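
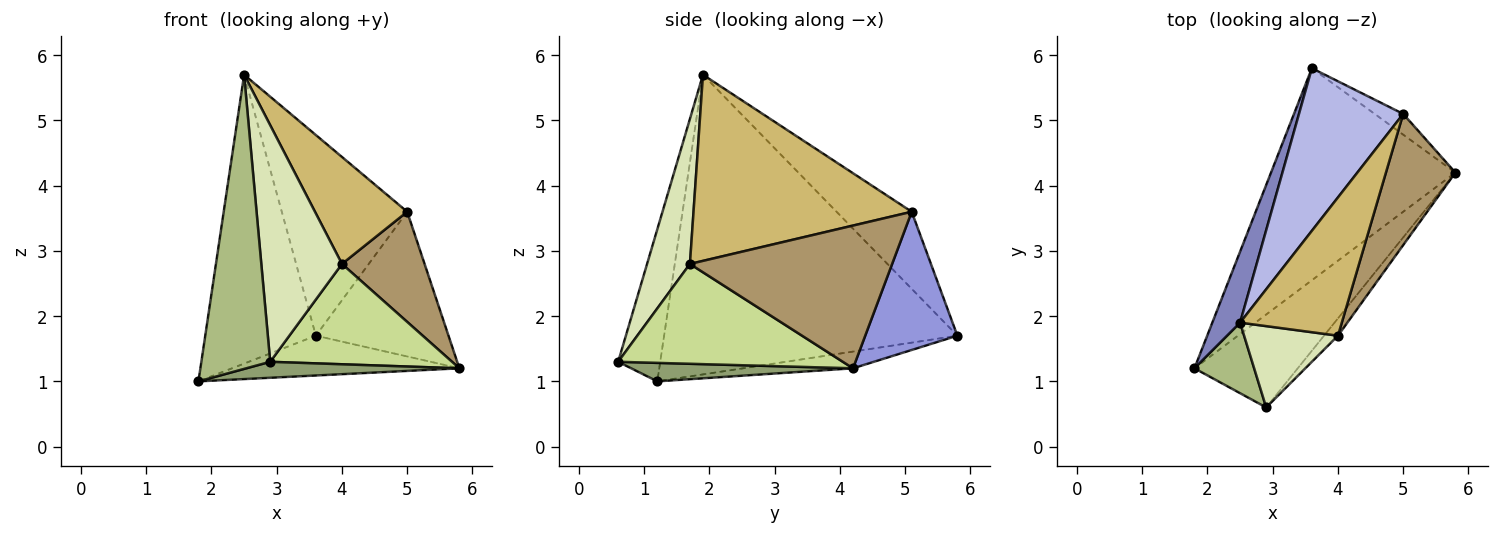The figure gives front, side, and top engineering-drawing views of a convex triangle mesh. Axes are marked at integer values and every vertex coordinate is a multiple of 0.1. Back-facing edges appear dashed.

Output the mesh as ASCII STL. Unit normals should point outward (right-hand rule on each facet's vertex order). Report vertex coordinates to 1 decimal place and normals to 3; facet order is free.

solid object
 facet normal -0.089 0.184 -0.979
  outer loop
   vertex 3.6 5.8 1.7
   vertex 5.8 4.2 1.2
   vertex 1.8 1.2 1.0
  endloop
 endfacet
 facet normal -0.932 0.352 0.086
  outer loop
   vertex 2.5 1.9 5.7
   vertex 3.6 5.8 1.7
   vertex 1.8 1.2 1.0
  endloop
 endfacet
 facet normal 0.567 0.816 -0.117
  outer loop
   vertex 5.0 5.1 3.6
   vertex 5.8 4.2 1.2
   vertex 3.6 5.8 1.7
  endloop
 endfacet
 facet normal -0.422 0.704 0.571
  outer loop
   vertex 5.0 5.1 3.6
   vertex 3.6 5.8 1.7
   vertex 2.5 1.9 5.7
  endloop
 endfacet
 facet normal 0.174 -0.167 -0.971
  outer loop
   vertex 2.9 0.6 1.3
   vertex 1.8 1.2 1.0
   vertex 5.8 4.2 1.2
  endloop
 endfacet
 facet normal -0.511 -0.836 0.201
  outer loop
   vertex 2.9 0.6 1.3
   vertex 2.5 1.9 5.7
   vertex 1.8 1.2 1.0
  endloop
 endfacet
 facet normal 0.773 -0.625 -0.108
  outer loop
   vertex 4.0 1.7 2.8
   vertex 2.9 0.6 1.3
   vertex 5.8 4.2 1.2
  endloop
 endfacet
 facet normal 0.449 -0.845 0.290
  outer loop
   vertex 4.0 1.7 2.8
   vertex 2.5 1.9 5.7
   vertex 2.9 0.6 1.3
  endloop
 endfacet
 facet normal 0.844 -0.345 0.411
  outer loop
   vertex 4.0 1.7 2.8
   vertex 5.8 4.2 1.2
   vertex 5.0 5.1 3.6
  endloop
 endfacet
 facet normal 0.823 -0.348 0.450
  outer loop
   vertex 4.0 1.7 2.8
   vertex 5.0 5.1 3.6
   vertex 2.5 1.9 5.7
  endloop
 endfacet
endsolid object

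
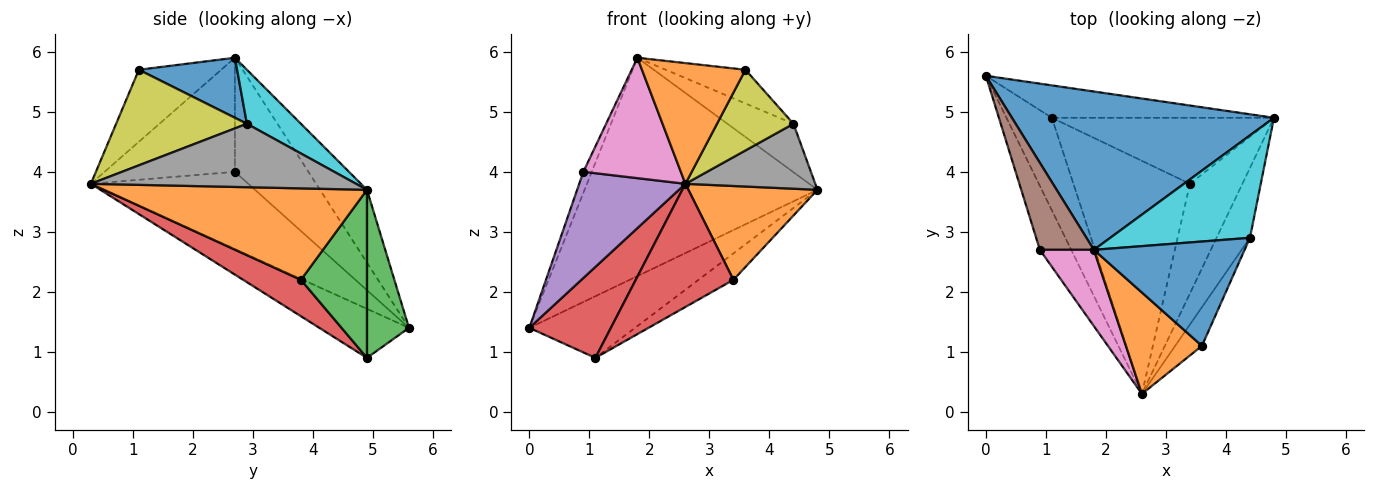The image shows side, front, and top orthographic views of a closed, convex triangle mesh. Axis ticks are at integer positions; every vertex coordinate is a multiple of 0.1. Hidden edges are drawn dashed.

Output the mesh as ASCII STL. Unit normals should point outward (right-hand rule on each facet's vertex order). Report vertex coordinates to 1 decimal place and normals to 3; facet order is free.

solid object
 facet normal -0.161 0.799 0.579
  outer loop
   vertex 1.8 2.7 5.9
   vertex 4.8 4.9 3.7
   vertex 0.0 5.6 1.4
  endloop
 endfacet
 facet normal -0.520 -0.654 0.549
  outer loop
   vertex 3.6 1.1 5.7
   vertex 1.8 2.7 5.9
   vertex 2.6 0.3 3.8
  endloop
 endfacet
 facet normal 0.332 0.835 -0.439
  outer loop
   vertex 1.1 4.9 0.9
   vertex 0.0 5.6 1.4
   vertex 4.8 4.9 3.7
  endloop
 endfacet
 facet normal -0.610 -0.555 -0.565
  outer loop
   vertex 1.1 4.9 0.9
   vertex 2.6 0.3 3.8
   vertex 0.0 5.6 1.4
  endloop
 endfacet
 facet normal -0.786 -0.530 -0.319
  outer loop
   vertex 0.9 2.7 4.0
   vertex 0.0 5.6 1.4
   vertex 2.6 0.3 3.8
  endloop
 endfacet
 facet normal -0.899 0.103 0.426
  outer loop
   vertex 0.9 2.7 4.0
   vertex 1.8 2.7 5.9
   vertex 0.0 5.6 1.4
  endloop
 endfacet
 facet normal -0.749 -0.560 0.355
  outer loop
   vertex 0.9 2.7 4.0
   vertex 2.6 0.3 3.8
   vertex 1.8 2.7 5.9
  endloop
 endfacet
 facet normal 0.812 -0.398 -0.428
  outer loop
   vertex 4.4 2.9 4.8
   vertex 2.6 0.3 3.8
   vertex 4.8 4.9 3.7
  endloop
 endfacet
 facet normal 0.839 -0.491 -0.235
  outer loop
   vertex 4.4 2.9 4.8
   vertex 3.6 1.1 5.7
   vertex 2.6 0.3 3.8
  endloop
 endfacet
 facet normal 0.330 0.403 0.853
  outer loop
   vertex 4.4 2.9 4.8
   vertex 4.8 4.9 3.7
   vertex 1.8 2.7 5.9
  endloop
 endfacet
 facet normal 0.354 0.287 0.890
  outer loop
   vertex 4.4 2.9 4.8
   vertex 1.8 2.7 5.9
   vertex 3.6 1.1 5.7
  endloop
 endfacet
 facet normal 0.798 -0.392 -0.458
  outer loop
   vertex 3.4 3.8 2.2
   vertex 4.8 4.9 3.7
   vertex 2.6 0.3 3.8
  endloop
 endfacet
 facet normal 0.575 0.304 -0.760
  outer loop
   vertex 3.4 3.8 2.2
   vertex 1.1 4.9 0.9
   vertex 4.8 4.9 3.7
  endloop
 endfacet
 facet normal 0.266 -0.450 -0.852
  outer loop
   vertex 3.4 3.8 2.2
   vertex 2.6 0.3 3.8
   vertex 1.1 4.9 0.9
  endloop
 endfacet
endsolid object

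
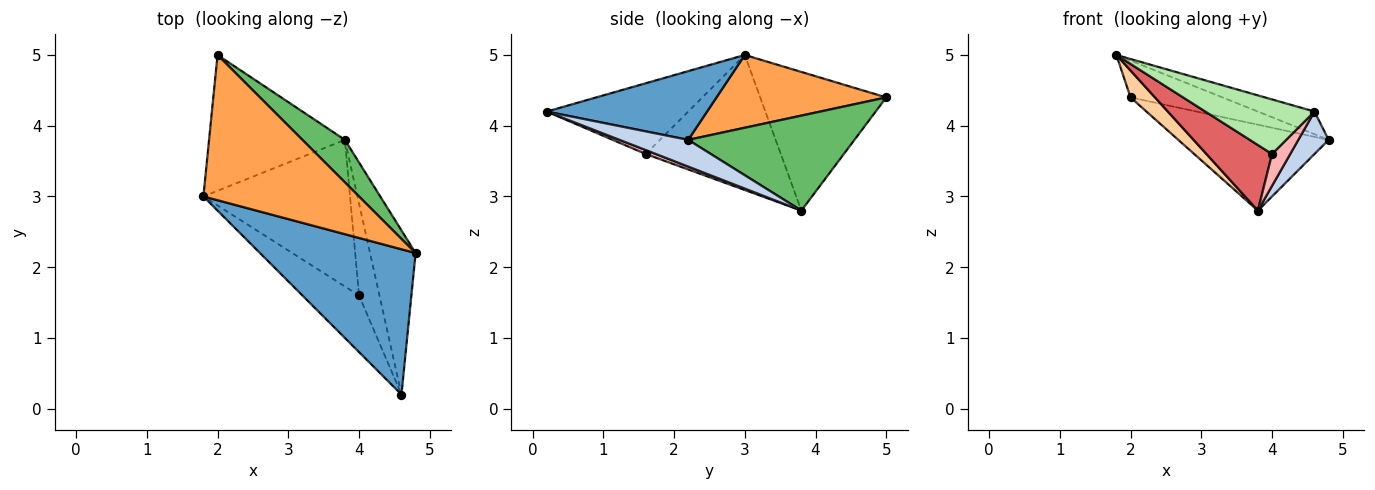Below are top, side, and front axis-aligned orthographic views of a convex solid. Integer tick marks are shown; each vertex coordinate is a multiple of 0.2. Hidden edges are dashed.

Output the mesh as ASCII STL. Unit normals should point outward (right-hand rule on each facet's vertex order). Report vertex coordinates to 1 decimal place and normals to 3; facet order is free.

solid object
 facet normal 0.400 0.141 0.906
  outer loop
   vertex 4.6 0.2 4.2
   vertex 4.8 2.2 3.8
   vertex 1.8 3.0 5.0
  endloop
 endfacet
 facet normal 0.494 -0.218 -0.842
  outer loop
   vertex 3.8 3.8 2.8
   vertex 4.8 2.2 3.8
   vertex 4.6 0.2 4.2
  endloop
 endfacet
 facet normal 0.413 0.224 0.883
  outer loop
   vertex 2.0 5.0 4.4
   vertex 1.8 3.0 5.0
   vertex 4.8 2.2 3.8
  endloop
 endfacet
 facet normal -0.708 -0.137 -0.693
  outer loop
   vertex 2.0 5.0 4.4
   vertex 3.8 3.8 2.8
   vertex 1.8 3.0 5.0
  endloop
 endfacet
 facet normal 0.704 0.637 0.315
  outer loop
   vertex 2.0 5.0 4.4
   vertex 4.8 2.2 3.8
   vertex 3.8 3.8 2.8
  endloop
 endfacet
 facet normal -0.669 -0.516 -0.535
  outer loop
   vertex 4.0 1.6 3.6
   vertex 4.6 0.2 4.2
   vertex 1.8 3.0 5.0
  endloop
 endfacet
 facet normal -0.644 -0.313 -0.699
  outer loop
   vertex 4.0 1.6 3.6
   vertex 1.8 3.0 5.0
   vertex 3.8 3.8 2.8
  endloop
 endfacet
 facet normal 0.179 -0.322 -0.930
  outer loop
   vertex 4.0 1.6 3.6
   vertex 3.8 3.8 2.8
   vertex 4.6 0.2 4.2
  endloop
 endfacet
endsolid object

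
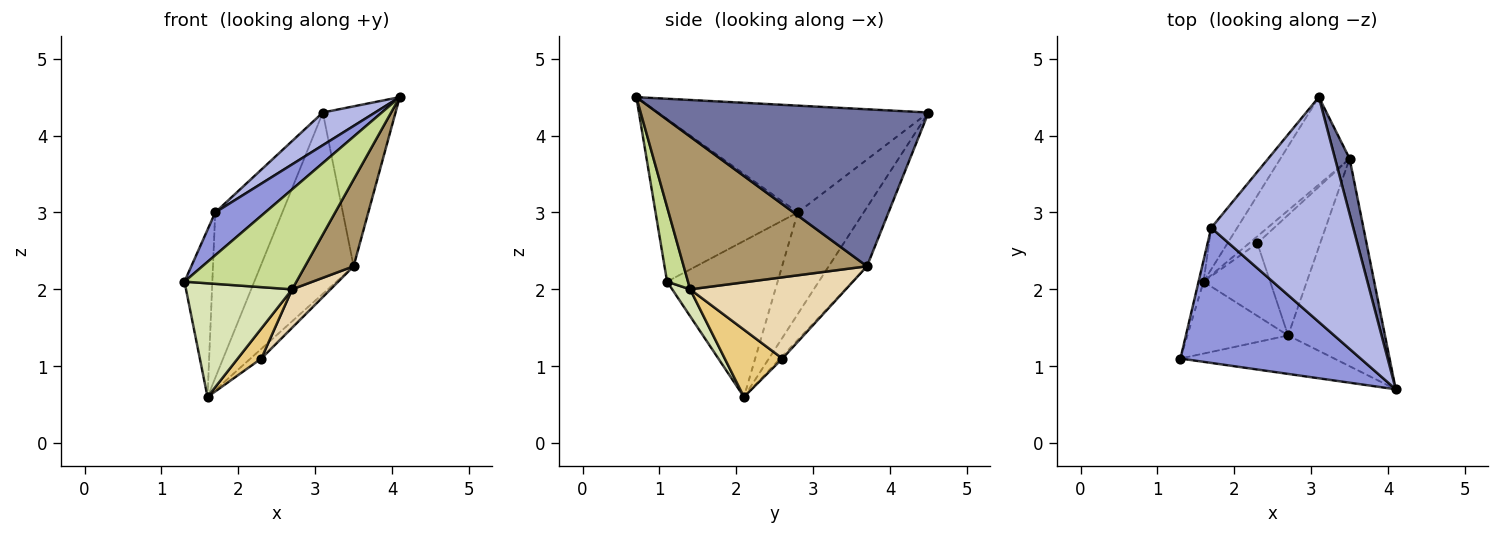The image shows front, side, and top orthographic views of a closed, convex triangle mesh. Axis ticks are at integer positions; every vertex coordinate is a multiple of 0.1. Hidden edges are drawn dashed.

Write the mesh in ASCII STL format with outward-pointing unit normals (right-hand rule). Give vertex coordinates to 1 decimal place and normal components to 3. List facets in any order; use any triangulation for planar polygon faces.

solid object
 facet normal 0.962 0.258 0.089
  outer loop
   vertex 3.5 3.7 2.3
   vertex 3.1 4.5 4.3
   vertex 4.1 0.7 4.5
  endloop
 endfacet
 facet normal -0.347 0.845 -0.407
  outer loop
   vertex 3.5 3.7 2.3
   vertex 1.6 2.1 0.6
   vertex 3.1 4.5 4.3
  endloop
 endfacet
 facet normal -0.652 -0.229 0.723
  outer loop
   vertex 1.7 2.8 3.0
   vertex 1.3 1.1 2.1
   vertex 4.1 0.7 4.5
  endloop
 endfacet
 facet normal -0.597 -0.115 0.794
  outer loop
   vertex 1.7 2.8 3.0
   vertex 4.1 0.7 4.5
   vertex 3.1 4.5 4.3
  endloop
 endfacet
 facet normal -0.969 0.244 -0.031
  outer loop
   vertex 1.7 2.8 3.0
   vertex 1.6 2.1 0.6
   vertex 1.3 1.1 2.1
  endloop
 endfacet
 facet normal -0.689 0.703 -0.176
  outer loop
   vertex 1.7 2.8 3.0
   vertex 3.1 4.5 4.3
   vertex 1.6 2.1 0.6
  endloop
 endfacet
 facet normal 0.172 -0.919 -0.354
  outer loop
   vertex 2.7 1.4 2.0
   vertex 4.1 0.7 4.5
   vertex 1.3 1.1 2.1
  endloop
 endfacet
 facet normal 0.141 -0.837 -0.529
  outer loop
   vertex 2.7 1.4 2.0
   vertex 1.3 1.1 2.1
   vertex 1.6 2.1 0.6
  endloop
 endfacet
 facet normal 0.824 -0.218 -0.523
  outer loop
   vertex 2.7 1.4 2.0
   vertex 3.5 3.7 2.3
   vertex 4.1 0.7 4.5
  endloop
 endfacet
 facet normal -0.168 0.804 -0.570
  outer loop
   vertex 2.3 2.6 1.1
   vertex 1.6 2.1 0.6
   vertex 3.5 3.7 2.3
  endloop
 endfacet
 facet normal 0.682 -0.279 -0.676
  outer loop
   vertex 2.3 2.6 1.1
   vertex 2.7 1.4 2.0
   vertex 1.6 2.1 0.6
  endloop
 endfacet
 facet normal 0.776 -0.192 -0.601
  outer loop
   vertex 2.3 2.6 1.1
   vertex 3.5 3.7 2.3
   vertex 2.7 1.4 2.0
  endloop
 endfacet
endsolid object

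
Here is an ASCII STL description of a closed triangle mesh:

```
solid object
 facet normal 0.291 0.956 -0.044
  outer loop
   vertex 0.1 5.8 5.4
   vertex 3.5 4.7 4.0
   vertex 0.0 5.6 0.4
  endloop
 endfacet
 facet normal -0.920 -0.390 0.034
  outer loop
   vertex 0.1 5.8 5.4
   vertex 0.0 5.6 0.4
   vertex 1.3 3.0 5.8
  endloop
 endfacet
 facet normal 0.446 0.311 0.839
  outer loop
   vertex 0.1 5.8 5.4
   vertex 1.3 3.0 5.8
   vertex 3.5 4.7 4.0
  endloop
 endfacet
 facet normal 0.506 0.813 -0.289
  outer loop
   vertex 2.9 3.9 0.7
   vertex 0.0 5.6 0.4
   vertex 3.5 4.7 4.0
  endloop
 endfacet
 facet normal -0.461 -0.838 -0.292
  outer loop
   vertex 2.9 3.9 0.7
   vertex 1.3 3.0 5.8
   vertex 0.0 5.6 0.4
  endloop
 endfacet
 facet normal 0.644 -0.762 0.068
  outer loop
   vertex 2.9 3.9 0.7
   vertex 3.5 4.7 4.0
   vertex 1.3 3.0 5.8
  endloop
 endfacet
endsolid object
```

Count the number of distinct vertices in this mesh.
5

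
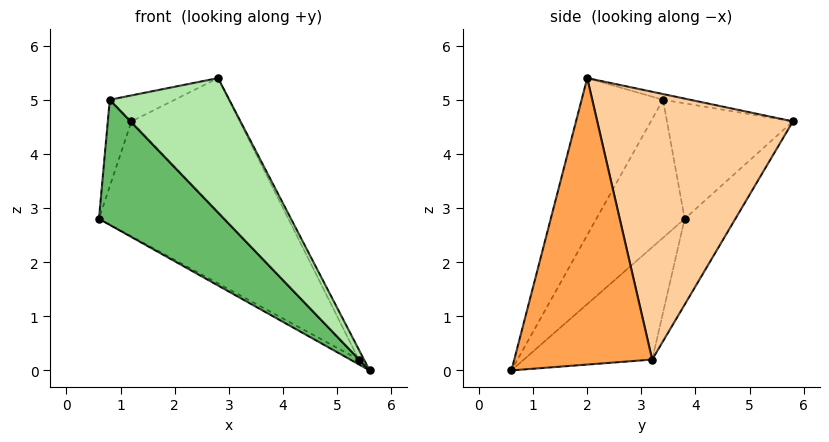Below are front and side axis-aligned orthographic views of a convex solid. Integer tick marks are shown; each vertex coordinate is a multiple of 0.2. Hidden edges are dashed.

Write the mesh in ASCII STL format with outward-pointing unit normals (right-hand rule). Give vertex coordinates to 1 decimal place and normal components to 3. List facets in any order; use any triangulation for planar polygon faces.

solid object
 facet normal -0.473 0.031 -0.880
  outer loop
   vertex 5.4 3.2 0.2
   vertex 5.6 0.6 0.0
   vertex 0.6 3.8 2.8
  endloop
 endfacet
 facet normal -0.278 0.687 -0.671
  outer loop
   vertex 5.4 3.2 0.2
   vertex 0.6 3.8 2.8
   vertex 1.2 5.8 4.6
  endloop
 endfacet
 facet normal 0.891 0.034 0.453
  outer loop
   vertex 5.4 3.2 0.2
   vertex 2.8 2.0 5.4
   vertex 5.6 0.6 0.0
  endloop
 endfacet
 facet normal 0.767 0.424 0.481
  outer loop
   vertex 5.4 3.2 0.2
   vertex 1.2 5.8 4.6
   vertex 2.8 2.0 5.4
  endloop
 endfacet
 facet normal -0.574 -0.813 -0.096
  outer loop
   vertex 0.8 3.4 5.0
   vertex 0.6 3.8 2.8
   vertex 5.6 0.6 0.0
  endloop
 endfacet
 facet normal -0.561 -0.824 -0.077
  outer loop
   vertex 0.8 3.4 5.0
   vertex 5.6 0.6 0.0
   vertex 2.8 2.0 5.4
  endloop
 endfacet
 facet normal -0.976 0.183 0.122
  outer loop
   vertex 0.8 3.4 5.0
   vertex 1.2 5.8 4.6
   vertex 0.6 3.8 2.8
  endloop
 endfacet
 facet normal -0.073 0.176 0.982
  outer loop
   vertex 0.8 3.4 5.0
   vertex 2.8 2.0 5.4
   vertex 1.2 5.8 4.6
  endloop
 endfacet
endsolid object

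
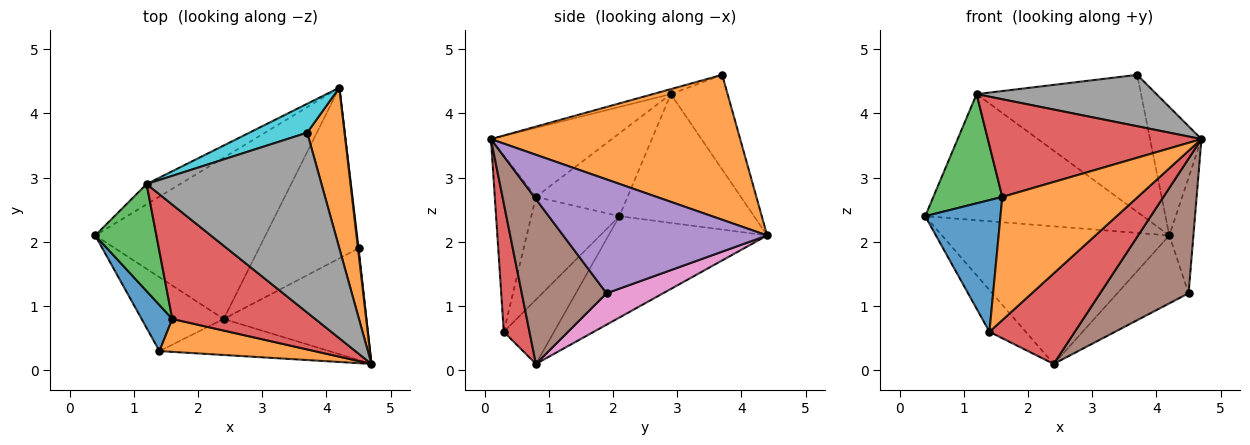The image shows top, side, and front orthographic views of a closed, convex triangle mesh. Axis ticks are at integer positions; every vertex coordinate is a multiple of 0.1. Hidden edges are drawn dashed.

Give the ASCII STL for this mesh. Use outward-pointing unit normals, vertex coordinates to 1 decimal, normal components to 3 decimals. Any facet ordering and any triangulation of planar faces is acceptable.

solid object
 facet normal -0.413 0.591 -0.693
  outer loop
   vertex 2.4 0.8 0.1
   vertex 0.4 2.1 2.4
   vertex 4.2 4.4 2.1
  endloop
 endfacet
 facet normal 0.950 0.196 0.245
  outer loop
   vertex 3.7 3.7 4.6
   vertex 4.7 0.1 3.6
   vertex 4.2 4.4 2.1
  endloop
 endfacet
 facet normal -0.563 0.407 -0.719
  outer loop
   vertex 1.4 0.3 0.6
   vertex 0.4 2.1 2.4
   vertex 2.4 0.8 0.1
  endloop
 endfacet
 facet normal 0.269 -0.895 -0.356
  outer loop
   vertex 1.4 0.3 0.6
   vertex 2.4 0.8 0.1
   vertex 4.7 0.1 3.6
  endloop
 endfacet
 facet normal 0.993 0.117 0.005
  outer loop
   vertex 4.5 1.9 1.2
   vertex 4.2 4.4 2.1
   vertex 4.7 0.1 3.6
  endloop
 endfacet
 facet normal 0.594 -0.619 -0.514
  outer loop
   vertex 4.5 1.9 1.2
   vertex 4.7 0.1 3.6
   vertex 2.4 0.8 0.1
  endloop
 endfacet
 facet normal 0.281 0.355 -0.892
  outer loop
   vertex 4.5 1.9 1.2
   vertex 2.4 0.8 0.1
   vertex 4.2 4.4 2.1
  endloop
 endfacet
 facet normal -0.027 -0.275 0.961
  outer loop
   vertex 1.2 2.9 4.3
   vertex 4.7 0.1 3.6
   vertex 3.7 3.7 4.6
  endloop
 endfacet
 facet normal -0.521 0.843 -0.136
  outer loop
   vertex 1.2 2.9 4.3
   vertex 4.2 4.4 2.1
   vertex 0.4 2.1 2.4
  endloop
 endfacet
 facet normal -0.320 0.927 0.196
  outer loop
   vertex 1.2 2.9 4.3
   vertex 3.7 3.7 4.6
   vertex 4.2 4.4 2.1
  endloop
 endfacet
 facet normal -0.742 -0.633 0.221
  outer loop
   vertex 1.6 0.8 2.7
   vertex 0.4 2.1 2.4
   vertex 1.4 0.3 0.6
  endloop
 endfacet
 facet normal -0.281 -0.927 0.248
  outer loop
   vertex 1.6 0.8 2.7
   vertex 1.4 0.3 0.6
   vertex 4.7 0.1 3.6
  endloop
 endfacet
 facet normal -0.688 -0.518 0.508
  outer loop
   vertex 1.6 0.8 2.7
   vertex 1.2 2.9 4.3
   vertex 0.4 2.1 2.4
  endloop
 endfacet
 facet normal -0.345 -0.610 0.714
  outer loop
   vertex 1.6 0.8 2.7
   vertex 4.7 0.1 3.6
   vertex 1.2 2.9 4.3
  endloop
 endfacet
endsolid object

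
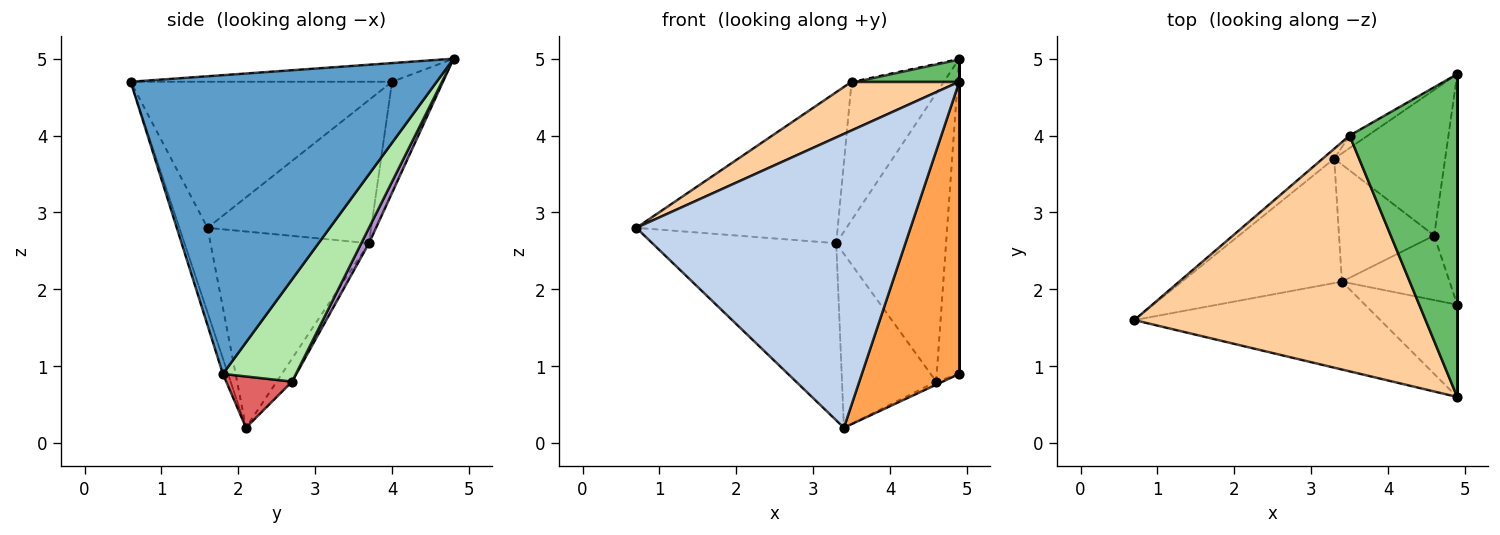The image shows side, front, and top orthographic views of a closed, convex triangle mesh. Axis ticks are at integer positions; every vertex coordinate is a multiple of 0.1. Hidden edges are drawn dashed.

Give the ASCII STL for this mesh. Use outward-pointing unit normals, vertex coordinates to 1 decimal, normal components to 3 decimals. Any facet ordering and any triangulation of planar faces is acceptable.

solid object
 facet normal 1.000 0.000 0.000
  outer loop
   vertex 4.9 0.6 4.7
   vertex 4.9 1.8 0.9
   vertex 4.9 4.8 5.0
  endloop
 endfacet
 facet normal -0.098 -0.953 -0.285
  outer loop
   vertex 3.4 2.1 0.2
   vertex 4.9 0.6 4.7
   vertex 0.7 1.6 2.8
  endloop
 endfacet
 facet normal -0.050 -0.952 -0.301
  outer loop
   vertex 3.4 2.1 0.2
   vertex 4.9 1.8 0.9
   vertex 4.9 0.6 4.7
  endloop
 endfacet
 facet normal -0.441 -0.182 0.879
  outer loop
   vertex 3.5 4.0 4.7
   vertex 0.7 1.6 2.8
   vertex 4.9 0.6 4.7
  endloop
 endfacet
 facet normal -0.170 -0.070 0.983
  outer loop
   vertex 3.5 4.0 4.7
   vertex 4.9 0.6 4.7
   vertex 4.9 4.8 5.0
  endloop
 endfacet
 facet normal 0.934 0.288 -0.211
  outer loop
   vertex 4.6 2.7 0.8
   vertex 4.9 4.8 5.0
   vertex 4.9 1.8 0.9
  endloop
 endfacet
 facet normal 0.430 0.043 -0.902
  outer loop
   vertex 4.6 2.7 0.8
   vertex 4.9 1.8 0.9
   vertex 3.4 2.1 0.2
  endloop
 endfacet
 facet normal -0.482 0.873 -0.079
  outer loop
   vertex 3.3 3.7 2.6
   vertex 3.5 4.0 4.7
   vertex 4.9 4.8 5.0
  endloop
 endfacet
 facet normal 0.062 0.891 -0.450
  outer loop
   vertex 3.3 3.7 2.6
   vertex 4.9 4.8 5.0
   vertex 4.6 2.7 0.8
  endloop
 endfacet
 facet normal -0.134 0.822 -0.554
  outer loop
   vertex 3.3 3.7 2.6
   vertex 4.6 2.7 0.8
   vertex 3.4 2.1 0.2
  endloop
 endfacet
 facet normal -0.576 0.669 -0.470
  outer loop
   vertex 3.3 3.7 2.6
   vertex 3.4 2.1 0.2
   vertex 0.7 1.6 2.8
  endloop
 endfacet
 facet normal -0.630 0.775 -0.051
  outer loop
   vertex 3.3 3.7 2.6
   vertex 0.7 1.6 2.8
   vertex 3.5 4.0 4.7
  endloop
 endfacet
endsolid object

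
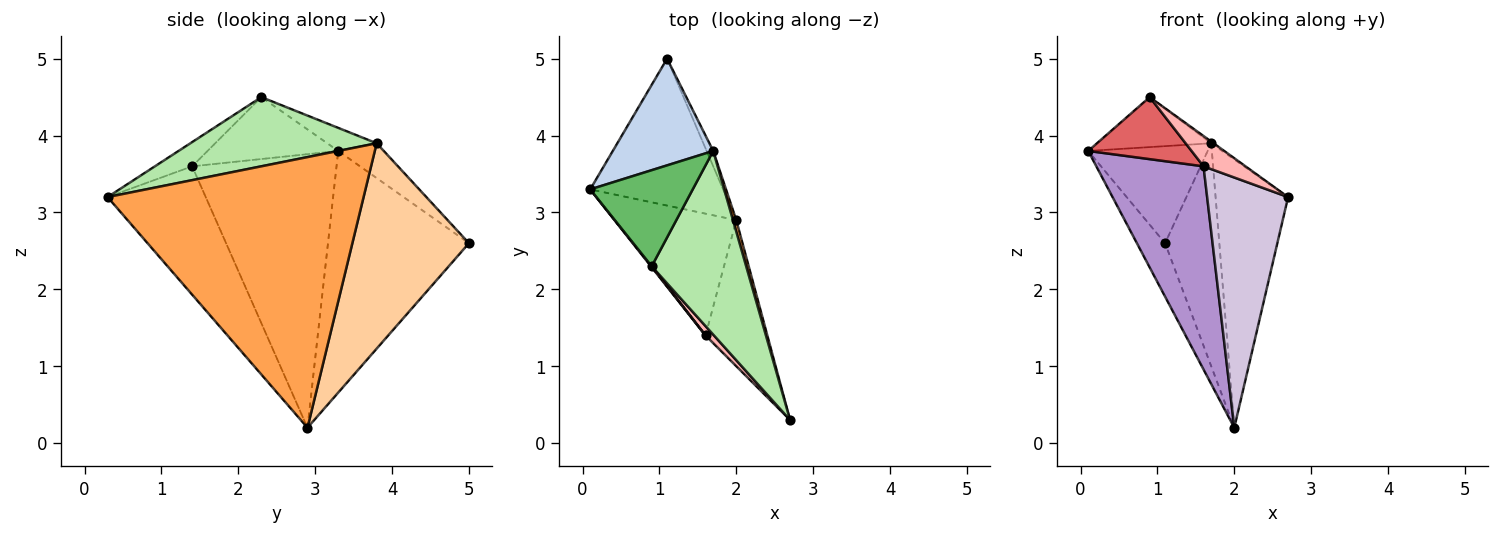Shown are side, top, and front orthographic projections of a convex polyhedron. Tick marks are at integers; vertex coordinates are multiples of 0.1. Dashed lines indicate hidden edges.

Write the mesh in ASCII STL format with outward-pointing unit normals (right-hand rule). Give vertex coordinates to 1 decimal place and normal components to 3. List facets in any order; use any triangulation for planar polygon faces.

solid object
 facet normal -0.863 0.173 -0.475
  outer loop
   vertex 2.0 2.9 0.2
   vertex 0.1 3.3 3.8
   vertex 1.1 5.0 2.6
  endloop
 endfacet
 facet normal -0.248 0.652 0.716
  outer loop
   vertex 1.7 3.8 3.9
   vertex 1.1 5.0 2.6
   vertex 0.1 3.3 3.8
  endloop
 endfacet
 facet normal 0.962 0.273 0.012
  outer loop
   vertex 1.7 3.8 3.9
   vertex 2.7 0.3 3.2
   vertex 2.0 2.9 0.2
  endloop
 endfacet
 facet normal 0.906 0.422 -0.029
  outer loop
   vertex 1.7 3.8 3.9
   vertex 2.0 2.9 0.2
   vertex 1.1 5.0 2.6
  endloop
 endfacet
 facet normal -0.196 0.452 0.870
  outer loop
   vertex 0.9 2.3 4.5
   vertex 1.7 3.8 3.9
   vertex 0.1 3.3 3.8
  endloop
 endfacet
 facet normal 0.591 0.008 0.807
  outer loop
   vertex 0.9 2.3 4.5
   vertex 2.7 0.3 3.2
   vertex 1.7 3.8 3.9
  endloop
 endfacet
 facet normal -0.784 -0.620 0.010
  outer loop
   vertex 1.6 1.4 3.6
   vertex 0.9 2.3 4.5
   vertex 0.1 3.3 3.8
  endloop
 endfacet
 facet normal -0.647 -0.729 0.226
  outer loop
   vertex 1.6 1.4 3.6
   vertex 2.7 0.3 3.2
   vertex 0.9 2.3 4.5
  endloop
 endfacet
 facet normal -0.756 -0.561 -0.337
  outer loop
   vertex 1.6 1.4 3.6
   vertex 0.1 3.3 3.8
   vertex 2.0 2.9 0.2
  endloop
 endfacet
 facet normal -0.723 -0.597 -0.348
  outer loop
   vertex 1.6 1.4 3.6
   vertex 2.0 2.9 0.2
   vertex 2.7 0.3 3.2
  endloop
 endfacet
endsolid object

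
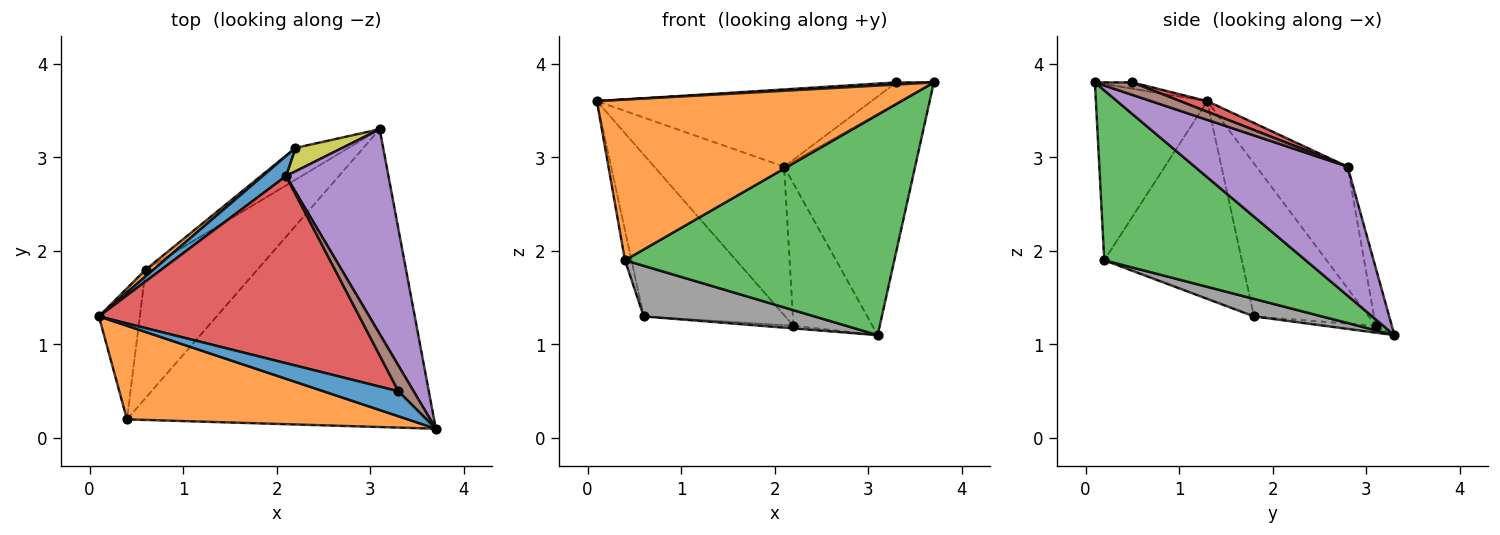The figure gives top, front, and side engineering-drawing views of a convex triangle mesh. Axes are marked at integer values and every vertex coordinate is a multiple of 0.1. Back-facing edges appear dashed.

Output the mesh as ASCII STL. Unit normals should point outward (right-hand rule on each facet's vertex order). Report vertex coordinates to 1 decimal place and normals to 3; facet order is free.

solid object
 facet normal -0.083 -0.083 0.993
  outer loop
   vertex 3.3 0.5 3.8
   vertex 0.1 1.3 3.6
   vertex 3.7 0.1 3.8
  endloop
 endfacet
 facet normal -0.301 -0.824 0.480
  outer loop
   vertex 0.4 0.2 1.9
   vertex 3.7 0.1 3.8
   vertex 0.1 1.3 3.6
  endloop
 endfacet
 facet normal 0.406 -0.544 -0.734
  outer loop
   vertex 0.4 0.2 1.9
   vertex 3.1 3.3 1.1
   vertex 3.7 0.1 3.8
  endloop
 endfacet
 facet normal 0.038 0.381 0.924
  outer loop
   vertex 2.1 2.8 2.9
   vertex 0.1 1.3 3.6
   vertex 3.3 0.5 3.8
  endloop
 endfacet
 facet normal 0.650 0.557 0.516
  outer loop
   vertex 2.1 2.8 2.9
   vertex 3.7 0.1 3.8
   vertex 3.1 3.3 1.1
  endloop
 endfacet
 facet normal 0.535 0.535 0.654
  outer loop
   vertex 2.1 2.8 2.9
   vertex 3.3 0.5 3.8
   vertex 3.7 0.1 3.8
  endloop
 endfacet
 facet normal -0.978 0.046 -0.203
  outer loop
   vertex 0.6 1.8 1.3
   vertex 0.4 0.2 1.9
   vertex 0.1 1.3 3.6
  endloop
 endfacet
 facet normal 0.144 -0.363 -0.920
  outer loop
   vertex 0.6 1.8 1.3
   vertex 3.1 3.3 1.1
   vertex 0.4 0.2 1.9
  endloop
 endfacet
 facet normal -0.197 0.967 0.159
  outer loop
   vertex 2.2 3.1 1.2
   vertex 2.1 2.8 2.9
   vertex 3.1 3.3 1.1
  endloop
 endfacet
 facet normal -0.128 0.081 -0.988
  outer loop
   vertex 2.2 3.1 1.2
   vertex 3.1 3.3 1.1
   vertex 0.6 1.8 1.3
  endloop
 endfacet
 facet normal -0.571 0.813 0.110
  outer loop
   vertex 2.2 3.1 1.2
   vertex 0.1 1.3 3.6
   vertex 2.1 2.8 2.9
  endloop
 endfacet
 facet normal -0.629 0.777 0.032
  outer loop
   vertex 2.2 3.1 1.2
   vertex 0.6 1.8 1.3
   vertex 0.1 1.3 3.6
  endloop
 endfacet
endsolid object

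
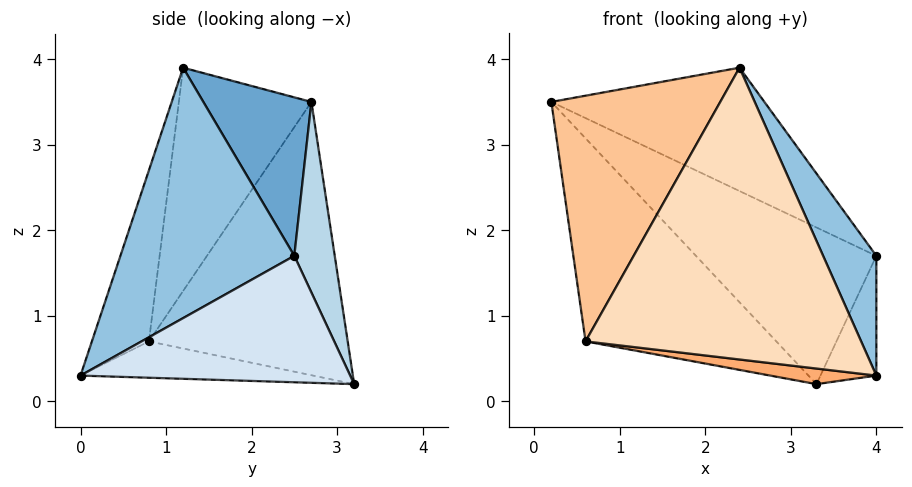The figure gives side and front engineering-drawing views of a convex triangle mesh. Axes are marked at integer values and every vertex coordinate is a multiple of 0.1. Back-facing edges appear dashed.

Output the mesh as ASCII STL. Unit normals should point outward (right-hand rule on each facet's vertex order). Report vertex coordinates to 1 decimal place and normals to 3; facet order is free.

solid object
 facet normal 0.344 0.677 0.650
  outer loop
   vertex 2.4 1.2 3.9
   vertex 4.0 2.5 1.7
   vertex 0.2 2.7 3.5
  endloop
 endfacet
 facet normal 0.848 -0.259 0.463
  outer loop
   vertex 2.4 1.2 3.9
   vertex 4.0 0.0 0.3
   vertex 4.0 2.5 1.7
  endloop
 endfacet
 facet normal 0.206 0.920 0.333
  outer loop
   vertex 3.3 3.2 0.2
   vertex 0.2 2.7 3.5
   vertex 4.0 2.5 1.7
  endloop
 endfacet
 facet normal 0.921 0.191 -0.341
  outer loop
   vertex 3.3 3.2 0.2
   vertex 4.0 2.5 1.7
   vertex 4.0 0.0 0.3
  endloop
 endfacet
 facet normal -0.626 0.601 -0.497
  outer loop
   vertex 0.6 0.8 0.7
   vertex 0.2 2.7 3.5
   vertex 3.3 3.2 0.2
  endloop
 endfacet
 facet normal -0.130 -0.059 -0.990
  outer loop
   vertex 0.6 0.8 0.7
   vertex 3.3 3.2 0.2
   vertex 4.0 0.0 0.3
  endloop
 endfacet
 facet normal -0.564 -0.719 0.407
  outer loop
   vertex 0.6 0.8 0.7
   vertex 2.4 1.2 3.9
   vertex 0.2 2.7 3.5
  endloop
 endfacet
 facet normal -0.197 -0.953 0.230
  outer loop
   vertex 0.6 0.8 0.7
   vertex 4.0 0.0 0.3
   vertex 2.4 1.2 3.9
  endloop
 endfacet
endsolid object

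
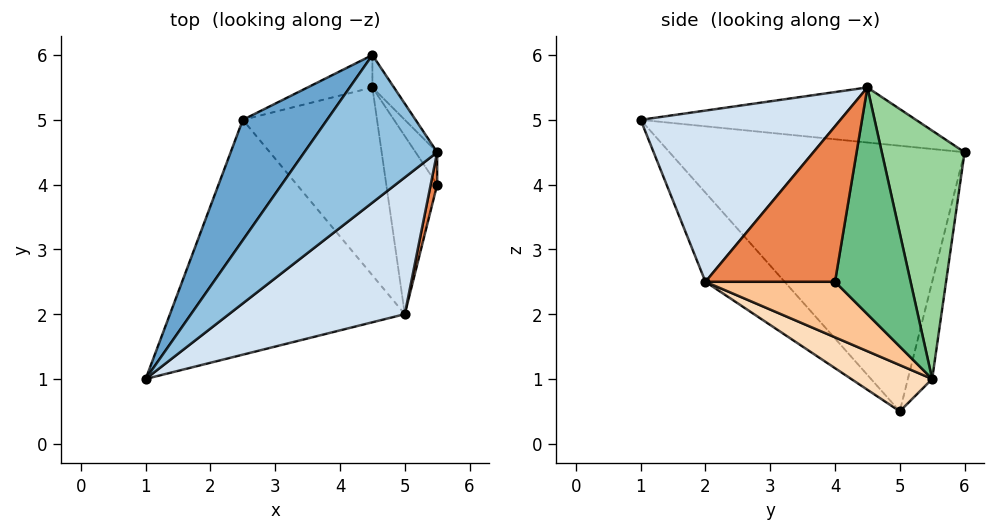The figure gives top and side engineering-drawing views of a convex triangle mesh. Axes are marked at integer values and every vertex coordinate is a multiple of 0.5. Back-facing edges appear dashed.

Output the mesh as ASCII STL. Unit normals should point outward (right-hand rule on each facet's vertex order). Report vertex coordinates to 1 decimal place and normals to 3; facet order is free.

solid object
 facet normal -0.782 0.572 0.248
  outer loop
   vertex 4.5 6.0 4.5
   vertex 2.5 5.0 0.5
   vertex 1.0 1.0 5.0
  endloop
 endfacet
 facet normal -0.360 0.339 0.869
  outer loop
   vertex 5.5 4.5 5.5
   vertex 4.5 6.0 4.5
   vertex 1.0 1.0 5.0
  endloop
 endfacet
 facet normal -0.261 -0.677 -0.688
  outer loop
   vertex 5.0 2.0 2.5
   vertex 1.0 1.0 5.0
   vertex 2.5 5.0 0.5
  endloop
 endfacet
 facet normal 0.493 -0.707 0.507
  outer loop
   vertex 5.0 2.0 2.5
   vertex 5.5 4.5 5.5
   vertex 1.0 1.0 5.0
  endloop
 endfacet
 facet normal 0.969 -0.242 0.040
  outer loop
   vertex 5.0 2.0 2.5
   vertex 5.5 4.0 2.5
   vertex 5.5 4.5 5.5
  endloop
 endfacet
 facet normal -0.208 0.968 -0.138
  outer loop
   vertex 4.5 5.5 1.0
   vertex 2.5 5.0 0.5
   vertex 4.5 6.0 4.5
  endloop
 endfacet
 facet normal 0.725 -0.181 -0.665
  outer loop
   vertex 4.5 5.5 1.0
   vertex 5.5 4.0 2.5
   vertex 5.0 2.0 2.5
  endloop
 endfacet
 facet normal 0.307 -0.338 -0.890
  outer loop
   vertex 4.5 5.5 1.0
   vertex 5.0 2.0 2.5
   vertex 2.5 5.0 0.5
  endloop
 endfacet
 facet normal 0.865 0.494 -0.082
  outer loop
   vertex 4.5 5.5 1.0
   vertex 5.5 4.5 5.5
   vertex 5.5 4.0 2.5
  endloop
 endfacet
 facet normal 0.852 0.519 -0.074
  outer loop
   vertex 4.5 5.5 1.0
   vertex 4.5 6.0 4.5
   vertex 5.5 4.5 5.5
  endloop
 endfacet
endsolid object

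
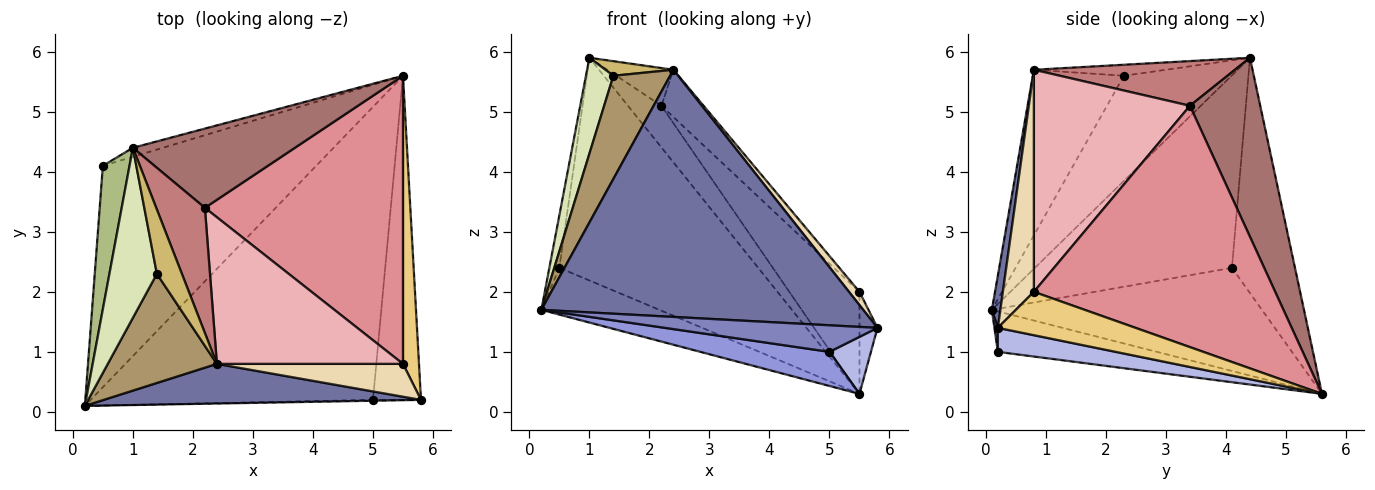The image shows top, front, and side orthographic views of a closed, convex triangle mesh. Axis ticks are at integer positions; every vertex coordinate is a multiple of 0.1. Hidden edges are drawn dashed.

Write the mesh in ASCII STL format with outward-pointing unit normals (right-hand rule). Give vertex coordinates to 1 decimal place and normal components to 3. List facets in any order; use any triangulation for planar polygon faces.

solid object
 facet normal 0.026 -0.987 0.158
  outer loop
   vertex 2.4 0.8 5.7
   vertex 0.2 0.1 1.7
   vertex 5.8 0.2 1.4
  endloop
 endfacet
 facet normal 0.016 -0.999 -0.032
  outer loop
   vertex 5.0 0.2 1.0
   vertex 5.8 0.2 1.4
   vertex 0.2 0.1 1.7
  endloop
 endfacet
 facet normal -0.141 -0.114 -0.983
  outer loop
   vertex 5.0 0.2 1.0
   vertex 0.2 0.1 1.7
   vertex 5.5 5.6 0.3
  endloop
 endfacet
 facet normal 0.442 -0.155 -0.884
  outer loop
   vertex 5.0 0.2 1.0
   vertex 5.5 5.6 0.3
   vertex 5.8 0.2 1.4
  endloop
 endfacet
 facet normal -0.428 0.187 -0.884
  outer loop
   vertex 0.5 4.1 2.4
   vertex 5.5 5.6 0.3
   vertex 0.2 0.1 1.7
  endloop
 endfacet
 facet normal -0.989 0.050 0.137
  outer loop
   vertex 0.5 4.1 2.4
   vertex 0.2 0.1 1.7
   vertex 1.0 4.4 5.9
  endloop
 endfacet
 facet normal -0.302 0.953 -0.039
  outer loop
   vertex 0.5 4.1 2.4
   vertex 1.0 4.4 5.9
   vertex 5.5 5.6 0.3
  endloop
 endfacet
 facet normal -0.888 -0.226 0.401
  outer loop
   vertex 1.4 2.3 5.6
   vertex 1.0 4.4 5.9
   vertex 0.2 0.1 1.7
  endloop
 endfacet
 facet normal -0.741 -0.461 0.488
  outer loop
   vertex 1.4 2.3 5.6
   vertex 0.2 0.1 1.7
   vertex 2.4 0.8 5.7
  endloop
 endfacet
 facet normal -0.394 -0.203 0.896
  outer loop
   vertex 1.4 2.3 5.6
   vertex 2.4 0.8 5.7
   vertex 1.0 4.4 5.9
  endloop
 endfacet
 facet normal 0.931 0.122 0.344
  outer loop
   vertex 5.5 0.8 2.0
   vertex 5.8 0.2 1.4
   vertex 5.5 5.6 0.3
  endloop
 endfacet
 facet normal 0.742 -0.251 0.622
  outer loop
   vertex 5.5 0.8 2.0
   vertex 2.4 0.8 5.7
   vertex 5.8 0.2 1.4
  endloop
 endfacet
 facet normal 0.699 0.332 0.633
  outer loop
   vertex 2.2 3.4 5.1
   vertex 5.5 5.6 0.3
   vertex 1.0 4.4 5.9
  endloop
 endfacet
 facet normal 0.660 0.217 0.719
  outer loop
   vertex 2.2 3.4 5.1
   vertex 1.0 4.4 5.9
   vertex 2.4 0.8 5.7
  endloop
 endfacet
 facet normal 0.754 0.219 0.619
  outer loop
   vertex 2.2 3.4 5.1
   vertex 5.5 0.8 2.0
   vertex 5.5 5.6 0.3
  endloop
 endfacet
 facet normal 0.751 0.203 0.629
  outer loop
   vertex 2.2 3.4 5.1
   vertex 2.4 0.8 5.7
   vertex 5.5 0.8 2.0
  endloop
 endfacet
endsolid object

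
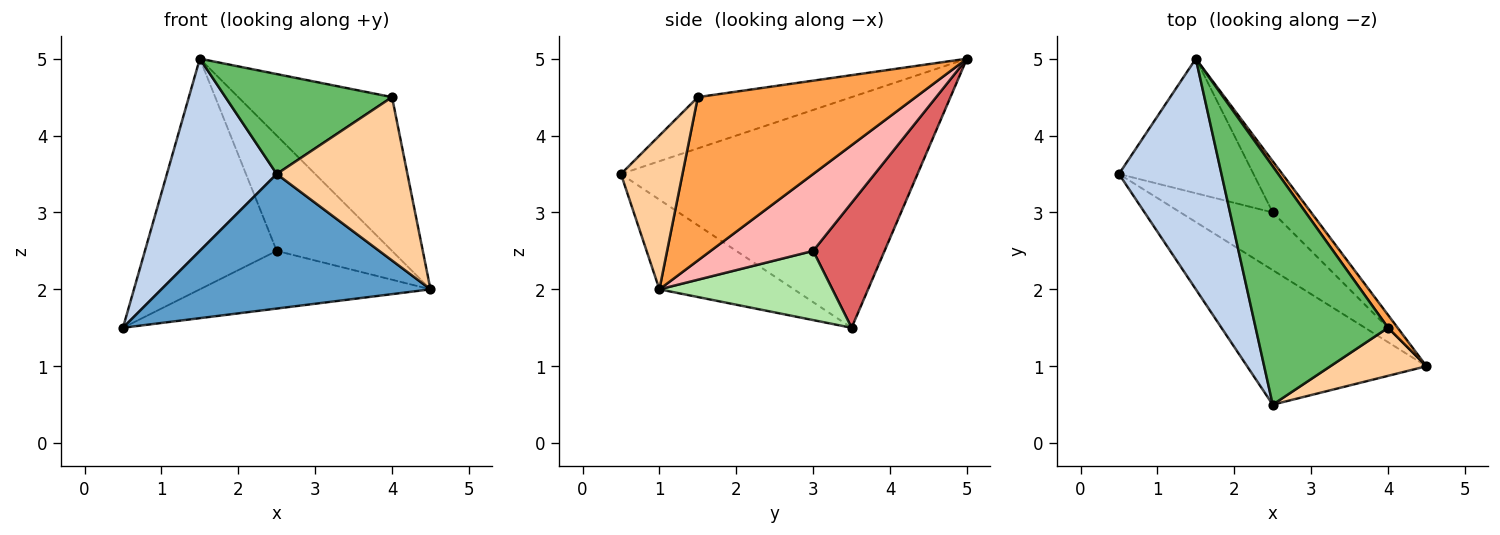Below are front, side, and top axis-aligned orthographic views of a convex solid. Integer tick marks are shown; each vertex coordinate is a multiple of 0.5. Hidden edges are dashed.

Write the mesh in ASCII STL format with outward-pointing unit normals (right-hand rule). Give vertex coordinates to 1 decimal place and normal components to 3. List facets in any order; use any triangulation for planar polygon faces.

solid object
 facet normal -0.333 -0.667 -0.667
  outer loop
   vertex 2.5 0.5 3.5
   vertex 0.5 3.5 1.5
   vertex 4.5 1.0 2.0
  endloop
 endfacet
 facet normal -0.866 -0.321 0.385
  outer loop
   vertex 2.5 0.5 3.5
   vertex 1.5 5.0 5.0
   vertex 0.5 3.5 1.5
  endloop
 endfacet
 facet normal 0.816 0.576 0.048
  outer loop
   vertex 4.0 1.5 4.5
   vertex 4.5 1.0 2.0
   vertex 1.5 5.0 5.0
  endloop
 endfacet
 facet normal 0.411 -0.874 0.257
  outer loop
   vertex 4.0 1.5 4.5
   vertex 2.5 0.5 3.5
   vertex 4.5 1.0 2.0
  endloop
 endfacet
 facet normal -0.336 -0.364 0.869
  outer loop
   vertex 4.0 1.5 4.5
   vertex 1.5 5.0 5.0
   vertex 2.5 0.5 3.5
  endloop
 endfacet
 facet normal 0.469 0.625 -0.625
  outer loop
   vertex 2.5 3.0 2.5
   vertex 4.5 1.0 2.0
   vertex 0.5 3.5 1.5
  endloop
 endfacet
 facet normal 0.424 0.782 -0.456
  outer loop
   vertex 2.5 3.0 2.5
   vertex 0.5 3.5 1.5
   vertex 1.5 5.0 5.0
  endloop
 endfacet
 facet normal 0.630 0.709 -0.315
  outer loop
   vertex 2.5 3.0 2.5
   vertex 1.5 5.0 5.0
   vertex 4.5 1.0 2.0
  endloop
 endfacet
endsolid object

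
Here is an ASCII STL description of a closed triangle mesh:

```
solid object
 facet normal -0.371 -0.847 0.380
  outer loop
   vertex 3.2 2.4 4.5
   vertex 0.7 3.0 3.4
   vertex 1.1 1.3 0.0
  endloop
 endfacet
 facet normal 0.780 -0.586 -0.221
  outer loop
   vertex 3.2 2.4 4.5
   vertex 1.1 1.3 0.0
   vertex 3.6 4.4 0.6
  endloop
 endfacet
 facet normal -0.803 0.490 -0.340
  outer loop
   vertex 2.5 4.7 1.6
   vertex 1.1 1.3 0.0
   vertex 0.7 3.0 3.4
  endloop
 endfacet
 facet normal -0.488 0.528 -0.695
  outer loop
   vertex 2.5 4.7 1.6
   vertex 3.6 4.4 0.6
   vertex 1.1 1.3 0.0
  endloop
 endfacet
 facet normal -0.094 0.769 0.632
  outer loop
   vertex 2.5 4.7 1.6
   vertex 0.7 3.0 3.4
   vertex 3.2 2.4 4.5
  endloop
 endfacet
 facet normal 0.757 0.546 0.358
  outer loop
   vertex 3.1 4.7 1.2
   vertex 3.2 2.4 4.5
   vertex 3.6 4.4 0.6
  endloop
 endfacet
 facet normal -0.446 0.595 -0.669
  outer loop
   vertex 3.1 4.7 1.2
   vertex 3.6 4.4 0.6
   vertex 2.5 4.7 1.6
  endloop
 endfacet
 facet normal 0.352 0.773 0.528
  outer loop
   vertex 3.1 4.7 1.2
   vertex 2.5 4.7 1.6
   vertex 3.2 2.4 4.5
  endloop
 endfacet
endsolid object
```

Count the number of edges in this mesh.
12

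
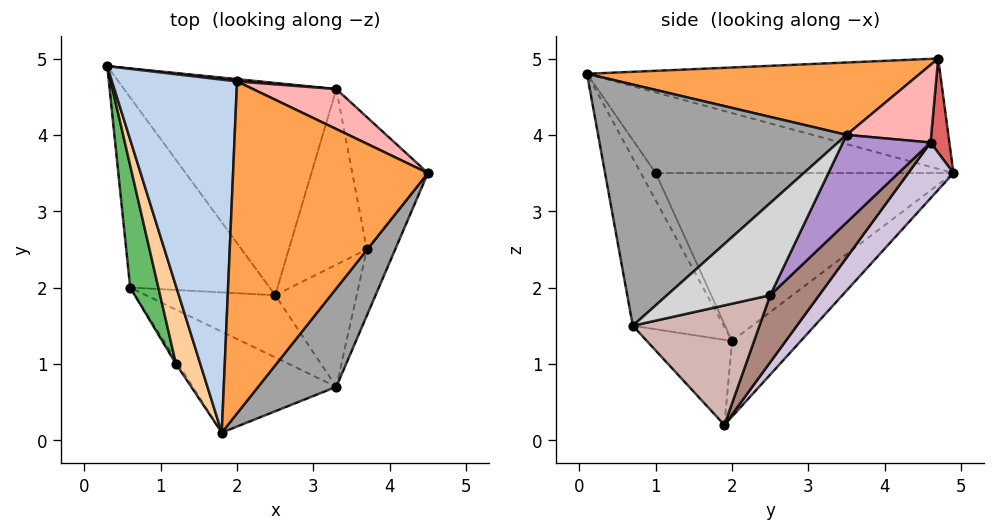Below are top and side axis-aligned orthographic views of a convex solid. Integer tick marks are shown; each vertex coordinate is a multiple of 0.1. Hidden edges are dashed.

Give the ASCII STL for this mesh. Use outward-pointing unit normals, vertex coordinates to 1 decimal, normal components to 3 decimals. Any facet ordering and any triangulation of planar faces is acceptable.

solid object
 facet normal -0.405 0.526 -0.748
  outer loop
   vertex 0.6 2.0 1.3
   vertex 0.3 4.9 3.5
   vertex 2.5 1.9 0.2
  endloop
 endfacet
 facet normal -0.662 -0.004 0.750
  outer loop
   vertex 2.0 4.7 5.0
   vertex 0.3 4.9 3.5
   vertex 1.8 0.1 4.8
  endloop
 endfacet
 facet normal 0.348 -0.056 0.936
  outer loop
   vertex 2.0 4.7 5.0
   vertex 1.8 0.1 4.8
   vertex 4.5 3.5 4.0
  endloop
 endfacet
 facet normal -0.935 -0.216 0.282
  outer loop
   vertex 1.2 1.0 3.5
   vertex 1.8 0.1 4.8
   vertex 0.3 4.9 3.5
  endloop
 endfacet
 facet normal -0.962 -0.222 0.161
  outer loop
   vertex 1.2 1.0 3.5
   vertex 0.3 4.9 3.5
   vertex 0.6 2.0 1.3
  endloop
 endfacet
 facet normal -0.781 -0.620 -0.069
  outer loop
   vertex 1.2 1.0 3.5
   vertex 0.6 2.0 1.3
   vertex 1.8 0.1 4.8
  endloop
 endfacet
 facet normal 0.096 0.995 0.023
  outer loop
   vertex 3.3 4.6 3.9
   vertex 0.3 4.9 3.5
   vertex 2.0 4.7 5.0
  endloop
 endfacet
 facet normal 0.530 0.629 0.569
  outer loop
   vertex 3.3 4.6 3.9
   vertex 2.0 4.7 5.0
   vertex 4.5 3.5 4.0
  endloop
 endfacet
 facet normal 0.601 0.608 -0.519
  outer loop
   vertex 3.3 4.6 3.9
   vertex 4.5 3.5 4.0
   vertex 3.7 2.5 1.9
  endloop
 endfacet
 facet normal 0.159 0.781 -0.604
  outer loop
   vertex 3.3 4.6 3.9
   vertex 2.5 1.9 0.2
   vertex 0.3 4.9 3.5
  endloop
 endfacet
 facet normal 0.497 0.646 -0.579
  outer loop
   vertex 3.3 4.6 3.9
   vertex 3.7 2.5 1.9
   vertex 2.5 1.9 0.2
  endloop
 endfacet
 facet normal 0.825 -0.059 -0.562
  outer loop
   vertex 3.3 0.7 1.5
   vertex 2.5 1.9 0.2
   vertex 3.7 2.5 1.9
  endloop
 endfacet
 facet normal -0.389 -0.859 -0.333
  outer loop
   vertex 3.3 0.7 1.5
   vertex 1.8 0.1 4.8
   vertex 0.6 2.0 1.3
  endloop
 endfacet
 facet normal -0.340 -0.786 -0.516
  outer loop
   vertex 3.3 0.7 1.5
   vertex 0.6 2.0 1.3
   vertex 2.5 1.9 0.2
  endloop
 endfacet
 facet normal 0.786 -0.564 0.255
  outer loop
   vertex 3.3 0.7 1.5
   vertex 4.5 3.5 4.0
   vertex 1.8 0.1 4.8
  endloop
 endfacet
 facet normal 0.946 -0.145 -0.291
  outer loop
   vertex 3.3 0.7 1.5
   vertex 3.7 2.5 1.9
   vertex 4.5 3.5 4.0
  endloop
 endfacet
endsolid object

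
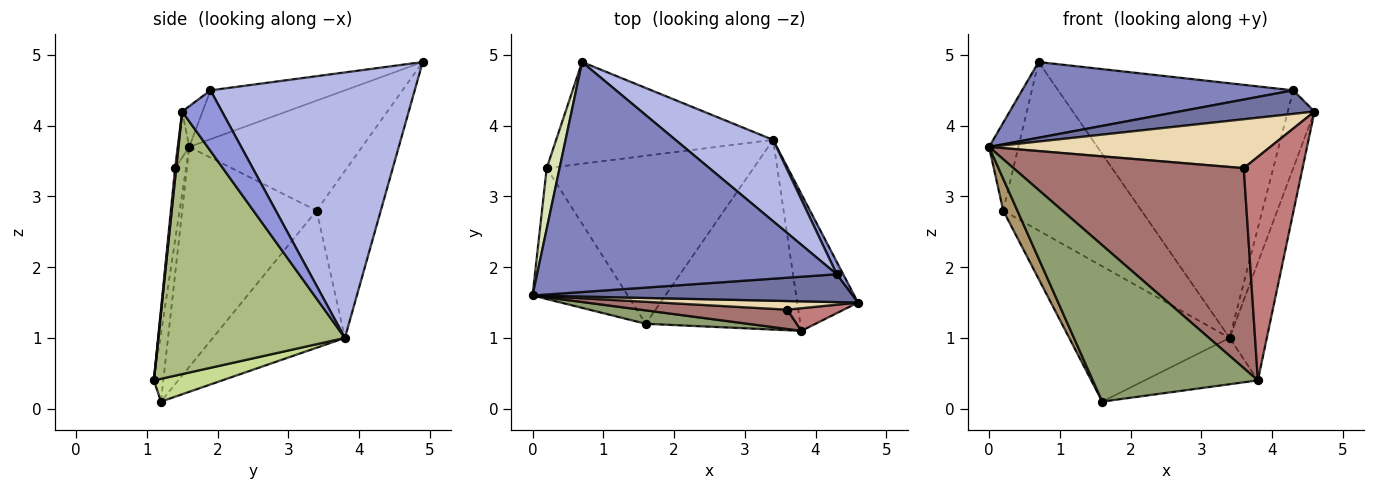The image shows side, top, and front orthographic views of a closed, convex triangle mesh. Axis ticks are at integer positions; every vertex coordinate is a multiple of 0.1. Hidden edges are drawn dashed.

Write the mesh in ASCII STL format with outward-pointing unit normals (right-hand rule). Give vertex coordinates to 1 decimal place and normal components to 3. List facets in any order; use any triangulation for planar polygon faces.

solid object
 facet normal -0.097 -0.643 0.760
  outer loop
   vertex 4.3 1.9 4.5
   vertex 0.0 1.6 3.7
   vertex 4.6 1.5 4.2
  endloop
 endfacet
 facet normal -0.153 -0.309 0.939
  outer loop
   vertex 4.3 1.9 4.5
   vertex 0.7 4.9 4.9
   vertex 0.0 1.6 3.7
  endloop
 endfacet
 facet normal 0.828 0.554 0.088
  outer loop
   vertex 4.3 1.9 4.5
   vertex 4.6 1.5 4.2
   vertex 3.4 3.8 1.0
  endloop
 endfacet
 facet normal 0.638 0.734 0.234
  outer loop
   vertex 4.3 1.9 4.5
   vertex 3.4 3.8 1.0
   vertex 0.7 4.9 4.9
  endloop
 endfacet
 facet normal -0.057 -0.995 0.085
  outer loop
   vertex 3.8 1.1 0.4
   vertex 0.0 1.6 3.7
   vertex 1.6 1.2 0.1
  endloop
 endfacet
 facet normal 0.956 0.191 -0.221
  outer loop
   vertex 3.8 1.1 0.4
   vertex 3.4 3.8 1.0
   vertex 4.6 1.5 4.2
  endloop
 endfacet
 facet normal 0.142 0.235 -0.962
  outer loop
   vertex 3.8 1.1 0.4
   vertex 1.6 1.2 0.1
   vertex 3.4 3.8 1.0
  endloop
 endfacet
 facet normal -0.979 0.166 0.115
  outer loop
   vertex 0.2 3.4 2.8
   vertex 0.0 1.6 3.7
   vertex 0.7 4.9 4.9
  endloop
 endfacet
 facet normal -0.913 -0.096 -0.395
  outer loop
   vertex 0.2 3.4 2.8
   vertex 1.6 1.2 0.1
   vertex 0.0 1.6 3.7
  endloop
 endfacet
 facet normal -0.370 0.795 -0.480
  outer loop
   vertex 0.2 3.4 2.8
   vertex 0.7 4.9 4.9
   vertex 3.4 3.8 1.0
  endloop
 endfacet
 facet normal -0.459 0.557 -0.692
  outer loop
   vertex 0.2 3.4 2.8
   vertex 3.4 3.8 1.0
   vertex 1.6 1.2 0.1
  endloop
 endfacet
 facet normal -0.040 -0.984 0.173
  outer loop
   vertex 3.6 1.4 3.4
   vertex 4.6 1.5 4.2
   vertex 0.0 1.6 3.7
  endloop
 endfacet
 facet normal -0.047 -0.994 0.096
  outer loop
   vertex 3.6 1.4 3.4
   vertex 0.0 1.6 3.7
   vertex 3.8 1.1 0.4
  endloop
 endfacet
 facet normal 0.019 -0.995 0.101
  outer loop
   vertex 3.6 1.4 3.4
   vertex 3.8 1.1 0.4
   vertex 4.6 1.5 4.2
  endloop
 endfacet
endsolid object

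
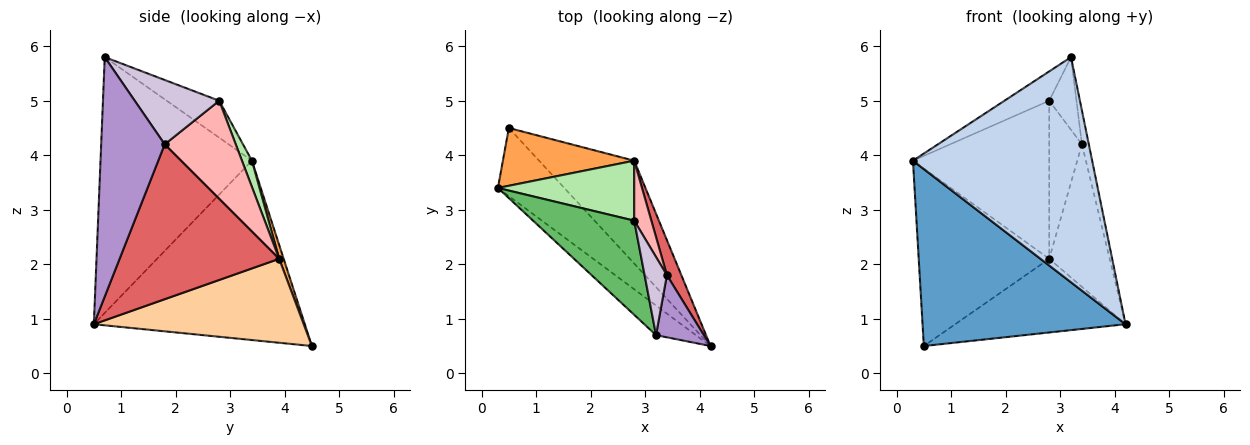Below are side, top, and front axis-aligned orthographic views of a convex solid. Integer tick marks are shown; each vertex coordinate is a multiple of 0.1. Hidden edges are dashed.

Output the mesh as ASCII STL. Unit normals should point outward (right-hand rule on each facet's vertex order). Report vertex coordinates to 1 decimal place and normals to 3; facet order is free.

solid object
 facet normal -0.696 -0.670 -0.258
  outer loop
   vertex 0.5 4.5 0.5
   vertex 4.2 0.5 0.9
   vertex 0.3 3.4 3.9
  endloop
 endfacet
 facet normal -0.642 -0.760 -0.100
  outer loop
   vertex 3.2 0.7 5.8
   vertex 0.3 3.4 3.9
   vertex 4.2 0.5 0.9
  endloop
 endfacet
 facet normal 0.033 0.950 0.309
  outer loop
   vertex 2.8 3.9 2.1
   vertex 0.5 4.5 0.5
   vertex 0.3 3.4 3.9
  endloop
 endfacet
 facet normal 0.583 0.473 -0.661
  outer loop
   vertex 2.8 3.9 2.1
   vertex 4.2 0.5 0.9
   vertex 0.5 4.5 0.5
  endloop
 endfacet
 facet normal -0.329 0.281 0.902
  outer loop
   vertex 2.8 2.8 5.0
   vertex 0.3 3.4 3.9
   vertex 3.2 0.7 5.8
  endloop
 endfacet
 facet normal 0.068 0.933 0.354
  outer loop
   vertex 2.8 2.8 5.0
   vertex 2.8 3.9 2.1
   vertex 0.3 3.4 3.9
  endloop
 endfacet
 facet normal 0.932 0.353 0.087
  outer loop
   vertex 3.4 1.8 4.2
   vertex 4.2 0.5 0.9
   vertex 2.8 3.9 2.1
  endloop
 endfacet
 facet normal 0.897 0.413 0.157
  outer loop
   vertex 3.4 1.8 4.2
   vertex 2.8 3.9 2.1
   vertex 2.8 2.8 5.0
  endloop
 endfacet
 facet normal 0.975 0.106 0.195
  outer loop
   vertex 3.4 1.8 4.2
   vertex 3.2 0.7 5.8
   vertex 4.2 0.5 0.9
  endloop
 endfacet
 facet normal 0.904 0.292 0.313
  outer loop
   vertex 3.4 1.8 4.2
   vertex 2.8 2.8 5.0
   vertex 3.2 0.7 5.8
  endloop
 endfacet
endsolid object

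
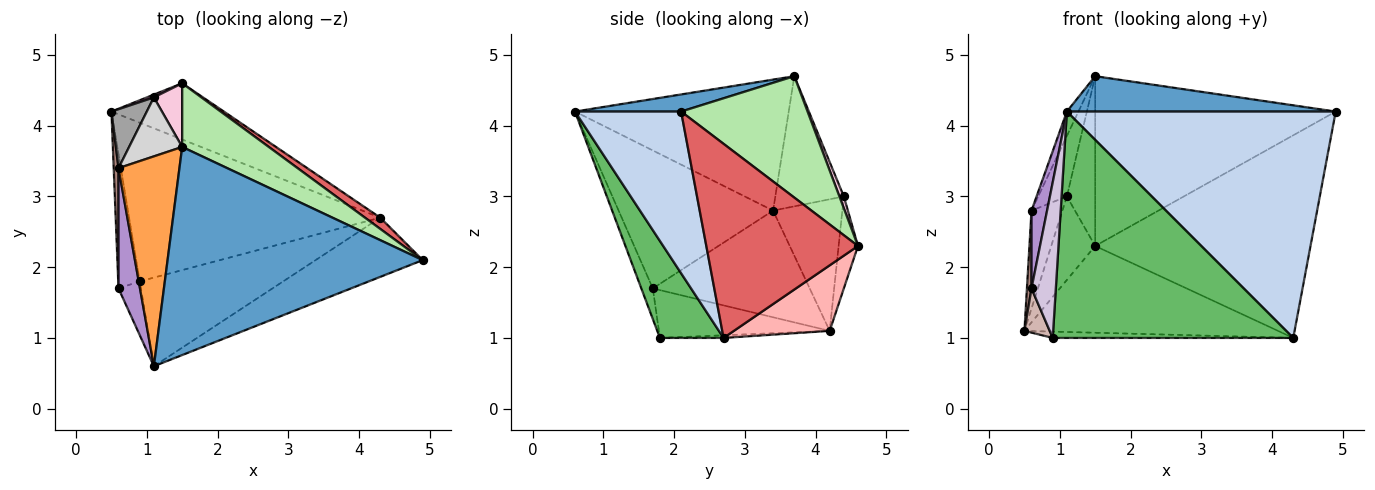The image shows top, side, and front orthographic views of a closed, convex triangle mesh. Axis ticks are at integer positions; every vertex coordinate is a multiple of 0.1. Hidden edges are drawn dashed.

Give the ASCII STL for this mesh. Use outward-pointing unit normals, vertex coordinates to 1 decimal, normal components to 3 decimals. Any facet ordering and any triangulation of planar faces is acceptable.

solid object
 facet normal 0.066 -0.167 0.984
  outer loop
   vertex 1.5 3.7 4.7
   vertex 1.1 0.6 4.2
   vertex 4.9 2.1 4.2
  endloop
 endfacet
 facet normal 0.357 -0.904 -0.236
  outer loop
   vertex 4.3 2.7 1.0
   vertex 4.9 2.1 4.2
   vertex 1.1 0.6 4.2
  endloop
 endfacet
 facet normal -0.906 0.049 0.421
  outer loop
   vertex 0.6 3.4 2.8
   vertex 1.1 0.6 4.2
   vertex 1.5 3.7 4.7
  endloop
 endfacet
 facet normal -0.011 0.040 -0.999
  outer loop
   vertex 0.9 1.8 1.0
   vertex 0.5 4.2 1.1
   vertex 4.3 2.7 1.0
  endloop
 endfacet
 facet normal 0.239 -0.904 -0.354
  outer loop
   vertex 0.9 1.8 1.0
   vertex 4.3 2.7 1.0
   vertex 1.1 0.6 4.2
  endloop
 endfacet
 facet normal 0.442 0.840 0.315
  outer loop
   vertex 1.5 4.6 2.3
   vertex 1.5 3.7 4.7
   vertex 4.9 2.1 4.2
  endloop
 endfacet
 facet normal 0.575 0.817 0.045
  outer loop
   vertex 1.5 4.6 2.3
   vertex 4.9 2.1 4.2
   vertex 4.3 2.7 1.0
  endloop
 endfacet
 facet normal 0.302 0.800 -0.518
  outer loop
   vertex 1.5 4.6 2.3
   vertex 4.3 2.7 1.0
   vertex 0.5 4.2 1.1
  endloop
 endfacet
 facet normal -0.983 -0.099 0.153
  outer loop
   vertex 0.6 1.7 1.7
   vertex 1.1 0.6 4.2
   vertex 0.6 3.4 2.8
  endloop
 endfacet
 facet normal -0.408 -0.863 -0.298
  outer loop
   vertex 0.6 1.7 1.7
   vertex 0.9 1.8 1.0
   vertex 1.1 0.6 4.2
  endloop
 endfacet
 facet normal -0.999 -0.029 0.045
  outer loop
   vertex 0.6 1.7 1.7
   vertex 0.6 3.4 2.8
   vertex 0.5 4.2 1.1
  endloop
 endfacet
 facet normal -0.904 -0.134 -0.406
  outer loop
   vertex 0.6 1.7 1.7
   vertex 0.5 4.2 1.1
   vertex 0.9 1.8 1.0
  endloop
 endfacet
 facet normal -0.403 0.915 0.031
  outer loop
   vertex 1.1 4.4 3.0
   vertex 1.5 4.6 2.3
   vertex 0.5 4.2 1.1
  endloop
 endfacet
 facet normal 0.145 0.926 0.347
  outer loop
   vertex 1.1 4.4 3.0
   vertex 1.5 3.7 4.7
   vertex 1.5 4.6 2.3
  endloop
 endfacet
 facet normal -0.887 0.396 0.238
  outer loop
   vertex 1.1 4.4 3.0
   vertex 0.5 4.2 1.1
   vertex 0.6 3.4 2.8
  endloop
 endfacet
 facet normal -0.863 0.361 0.352
  outer loop
   vertex 1.1 4.4 3.0
   vertex 0.6 3.4 2.8
   vertex 1.5 3.7 4.7
  endloop
 endfacet
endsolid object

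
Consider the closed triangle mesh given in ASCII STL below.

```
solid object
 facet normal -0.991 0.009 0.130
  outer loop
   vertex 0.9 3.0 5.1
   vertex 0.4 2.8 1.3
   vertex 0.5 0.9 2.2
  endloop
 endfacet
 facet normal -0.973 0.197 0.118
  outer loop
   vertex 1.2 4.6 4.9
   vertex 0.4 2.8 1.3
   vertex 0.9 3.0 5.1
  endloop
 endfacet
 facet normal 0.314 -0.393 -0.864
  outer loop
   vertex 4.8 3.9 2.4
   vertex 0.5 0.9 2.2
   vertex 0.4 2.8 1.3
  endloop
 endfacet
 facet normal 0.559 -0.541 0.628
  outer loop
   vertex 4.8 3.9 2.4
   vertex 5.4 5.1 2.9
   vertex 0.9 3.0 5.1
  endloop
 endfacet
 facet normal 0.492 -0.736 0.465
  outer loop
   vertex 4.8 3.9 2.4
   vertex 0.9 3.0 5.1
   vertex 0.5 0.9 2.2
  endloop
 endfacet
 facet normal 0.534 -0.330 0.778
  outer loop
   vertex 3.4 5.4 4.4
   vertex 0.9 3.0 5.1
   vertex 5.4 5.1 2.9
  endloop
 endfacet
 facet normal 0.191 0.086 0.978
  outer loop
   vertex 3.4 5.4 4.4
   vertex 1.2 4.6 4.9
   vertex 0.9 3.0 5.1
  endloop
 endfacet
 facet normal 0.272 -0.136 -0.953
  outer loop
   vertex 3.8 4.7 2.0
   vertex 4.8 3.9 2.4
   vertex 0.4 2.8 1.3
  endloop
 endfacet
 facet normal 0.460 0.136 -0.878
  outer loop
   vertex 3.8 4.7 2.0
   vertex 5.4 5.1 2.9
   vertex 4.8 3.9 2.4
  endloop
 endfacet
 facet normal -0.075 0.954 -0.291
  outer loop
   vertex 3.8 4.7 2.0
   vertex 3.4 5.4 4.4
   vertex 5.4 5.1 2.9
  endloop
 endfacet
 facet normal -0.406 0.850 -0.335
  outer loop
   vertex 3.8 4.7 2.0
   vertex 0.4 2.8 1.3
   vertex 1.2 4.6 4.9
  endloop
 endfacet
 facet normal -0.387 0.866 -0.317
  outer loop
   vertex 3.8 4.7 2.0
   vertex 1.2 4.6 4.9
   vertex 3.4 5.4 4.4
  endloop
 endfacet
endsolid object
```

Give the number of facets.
12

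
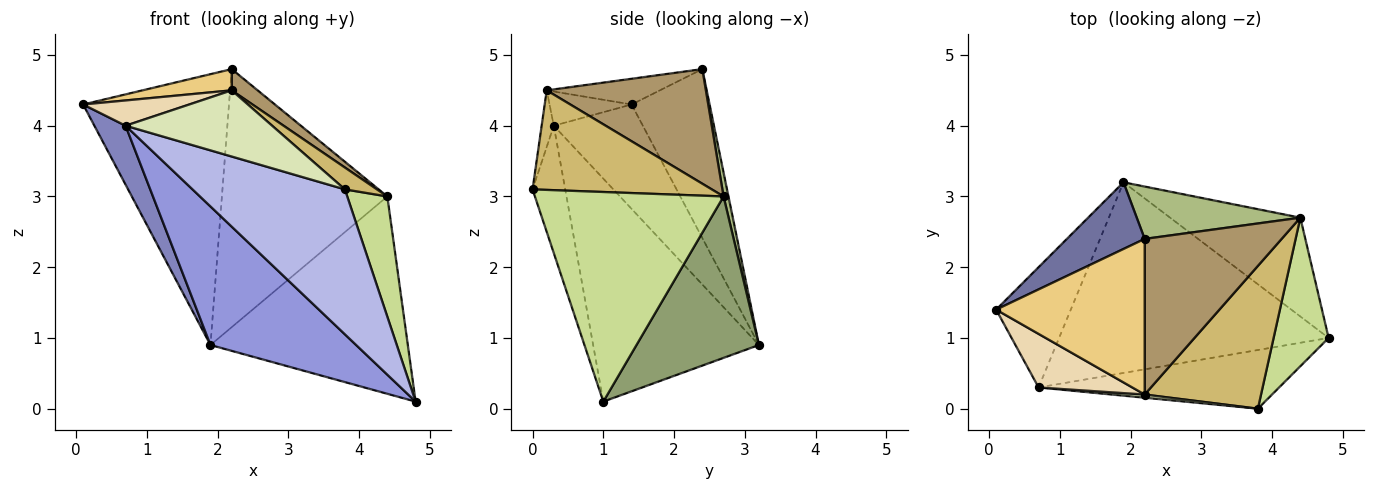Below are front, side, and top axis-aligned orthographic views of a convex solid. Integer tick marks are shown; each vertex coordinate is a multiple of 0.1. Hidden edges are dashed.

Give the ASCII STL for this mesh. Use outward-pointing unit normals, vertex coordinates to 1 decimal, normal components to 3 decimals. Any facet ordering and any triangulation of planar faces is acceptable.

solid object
 facet normal -0.461 0.862 0.212
  outer loop
   vertex 2.2 2.4 4.8
   vertex 1.9 3.2 0.9
   vertex 0.1 1.4 4.3
  endloop
 endfacet
 facet normal -0.782 -0.274 -0.559
  outer loop
   vertex 0.7 0.3 4.0
   vertex 0.1 1.4 4.3
   vertex 1.9 3.2 0.9
  endloop
 endfacet
 facet normal -0.556 -0.489 -0.672
  outer loop
   vertex 0.7 0.3 4.0
   vertex 1.9 3.2 0.9
   vertex 4.8 1.0 0.1
  endloop
 endfacet
 facet normal -0.195 -0.909 -0.368
  outer loop
   vertex 0.7 0.3 4.0
   vertex 4.8 1.0 0.1
   vertex 3.8 0.0 3.1
  endloop
 endfacet
 facet normal 0.485 0.782 -0.391
  outer loop
   vertex 4.4 2.7 3.0
   vertex 4.8 1.0 0.1
   vertex 1.9 3.2 0.9
  endloop
 endfacet
 facet normal 0.029 0.980 0.199
  outer loop
   vertex 4.4 2.7 3.0
   vertex 1.9 3.2 0.9
   vertex 2.2 2.4 4.8
  endloop
 endfacet
 facet normal 0.947 -0.201 0.249
  outer loop
   vertex 4.4 2.7 3.0
   vertex 3.8 0.0 3.1
   vertex 4.8 1.0 0.1
  endloop
 endfacet
 facet normal -0.082 -0.995 0.048
  outer loop
   vertex 2.2 0.2 4.5
   vertex 0.7 0.3 4.0
   vertex 3.8 0.0 3.1
  endloop
 endfacet
 facet normal 0.638 -0.104 0.763
  outer loop
   vertex 2.2 0.2 4.5
   vertex 4.4 2.7 3.0
   vertex 2.2 2.4 4.8
  endloop
 endfacet
 facet normal 0.646 -0.116 0.755
  outer loop
   vertex 2.2 0.2 4.5
   vertex 3.8 0.0 3.1
   vertex 4.4 2.7 3.0
  endloop
 endfacet
 facet normal -0.169 -0.133 0.977
  outer loop
   vertex 2.2 0.2 4.5
   vertex 2.2 2.4 4.8
   vertex 0.1 1.4 4.3
  endloop
 endfacet
 facet normal -0.313 -0.405 0.859
  outer loop
   vertex 2.2 0.2 4.5
   vertex 0.1 1.4 4.3
   vertex 0.7 0.3 4.0
  endloop
 endfacet
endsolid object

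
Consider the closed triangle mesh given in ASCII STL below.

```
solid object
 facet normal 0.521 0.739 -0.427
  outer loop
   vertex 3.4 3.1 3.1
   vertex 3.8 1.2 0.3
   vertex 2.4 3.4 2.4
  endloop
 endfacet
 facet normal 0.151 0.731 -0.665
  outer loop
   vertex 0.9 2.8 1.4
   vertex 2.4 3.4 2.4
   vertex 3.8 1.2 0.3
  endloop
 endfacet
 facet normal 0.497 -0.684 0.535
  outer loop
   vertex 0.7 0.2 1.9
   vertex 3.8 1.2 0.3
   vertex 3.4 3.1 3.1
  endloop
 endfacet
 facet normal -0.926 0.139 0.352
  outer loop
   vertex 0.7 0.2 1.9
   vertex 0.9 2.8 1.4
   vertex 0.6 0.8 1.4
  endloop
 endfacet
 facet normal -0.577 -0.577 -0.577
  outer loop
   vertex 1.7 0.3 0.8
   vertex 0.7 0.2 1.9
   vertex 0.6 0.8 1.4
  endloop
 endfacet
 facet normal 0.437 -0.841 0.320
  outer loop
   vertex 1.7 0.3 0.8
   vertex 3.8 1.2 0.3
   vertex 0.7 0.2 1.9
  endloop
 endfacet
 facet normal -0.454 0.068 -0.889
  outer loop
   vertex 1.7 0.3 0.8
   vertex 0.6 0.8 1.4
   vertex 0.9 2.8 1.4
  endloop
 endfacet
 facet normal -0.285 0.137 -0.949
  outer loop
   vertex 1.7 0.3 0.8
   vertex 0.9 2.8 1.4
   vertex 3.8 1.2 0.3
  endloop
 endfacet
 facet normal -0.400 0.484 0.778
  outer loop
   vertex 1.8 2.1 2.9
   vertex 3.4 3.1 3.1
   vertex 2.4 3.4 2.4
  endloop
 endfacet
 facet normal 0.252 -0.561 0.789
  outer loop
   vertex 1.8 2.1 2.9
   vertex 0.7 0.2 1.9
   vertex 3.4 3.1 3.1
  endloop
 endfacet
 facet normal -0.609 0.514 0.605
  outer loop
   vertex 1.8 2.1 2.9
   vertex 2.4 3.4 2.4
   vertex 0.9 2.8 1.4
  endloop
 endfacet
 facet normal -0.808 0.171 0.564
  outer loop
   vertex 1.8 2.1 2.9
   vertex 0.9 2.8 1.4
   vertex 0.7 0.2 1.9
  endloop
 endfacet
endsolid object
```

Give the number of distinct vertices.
8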